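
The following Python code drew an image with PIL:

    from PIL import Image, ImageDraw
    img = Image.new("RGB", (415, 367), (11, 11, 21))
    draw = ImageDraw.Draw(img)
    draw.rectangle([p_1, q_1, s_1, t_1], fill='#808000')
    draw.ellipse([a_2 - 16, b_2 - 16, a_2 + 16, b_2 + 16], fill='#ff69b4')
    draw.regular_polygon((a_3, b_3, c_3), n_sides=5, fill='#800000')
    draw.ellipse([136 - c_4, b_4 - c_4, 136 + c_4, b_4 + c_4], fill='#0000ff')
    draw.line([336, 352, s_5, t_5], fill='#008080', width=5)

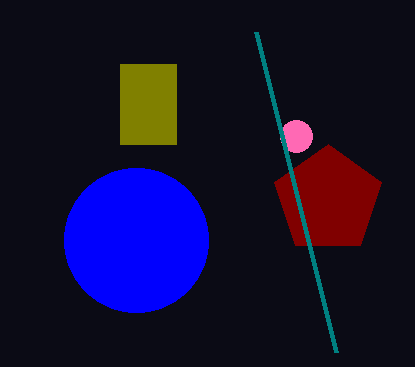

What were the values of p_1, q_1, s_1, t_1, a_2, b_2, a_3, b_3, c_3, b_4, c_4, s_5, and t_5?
p_1 = 120
q_1 = 64
s_1 = 176
t_1 = 144
a_2 = 296
b_2 = 136
a_3 = 328
b_3 = 200
c_3 = 56
b_4 = 240
c_4 = 72
s_5 = 256
t_5 = 32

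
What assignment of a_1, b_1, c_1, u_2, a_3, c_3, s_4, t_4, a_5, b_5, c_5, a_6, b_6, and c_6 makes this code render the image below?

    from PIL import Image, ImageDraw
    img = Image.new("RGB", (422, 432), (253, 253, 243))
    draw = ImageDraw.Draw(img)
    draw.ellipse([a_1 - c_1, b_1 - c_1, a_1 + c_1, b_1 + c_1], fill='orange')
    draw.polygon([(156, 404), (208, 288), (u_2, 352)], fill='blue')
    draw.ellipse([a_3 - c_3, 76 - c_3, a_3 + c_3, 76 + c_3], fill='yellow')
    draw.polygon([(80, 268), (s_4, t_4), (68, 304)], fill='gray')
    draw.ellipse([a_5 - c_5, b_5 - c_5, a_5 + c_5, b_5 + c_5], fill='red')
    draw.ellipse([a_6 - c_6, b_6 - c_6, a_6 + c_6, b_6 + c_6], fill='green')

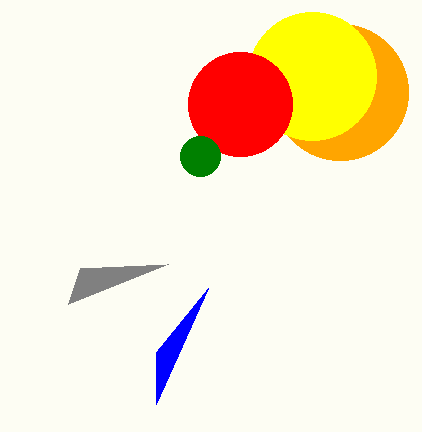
a_1 = 340; b_1 = 92; c_1 = 68; u_2 = 156; a_3 = 312; c_3 = 64; s_4 = 168; t_4 = 264; a_5 = 240; b_5 = 104; c_5 = 52; a_6 = 200; b_6 = 156; c_6 = 20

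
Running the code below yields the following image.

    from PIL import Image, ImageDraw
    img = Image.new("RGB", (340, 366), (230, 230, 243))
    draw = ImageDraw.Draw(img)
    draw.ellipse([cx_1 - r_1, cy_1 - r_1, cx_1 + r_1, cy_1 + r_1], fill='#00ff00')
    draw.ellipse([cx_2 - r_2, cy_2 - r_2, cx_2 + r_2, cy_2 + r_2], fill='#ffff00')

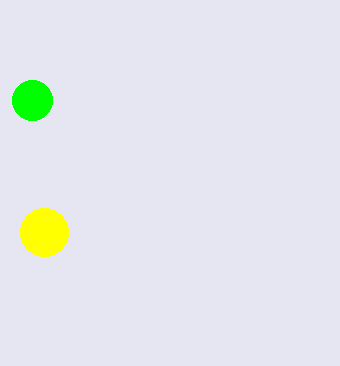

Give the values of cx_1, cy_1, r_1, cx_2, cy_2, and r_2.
cx_1 = 32; cy_1 = 100; r_1 = 20; cx_2 = 44; cy_2 = 232; r_2 = 24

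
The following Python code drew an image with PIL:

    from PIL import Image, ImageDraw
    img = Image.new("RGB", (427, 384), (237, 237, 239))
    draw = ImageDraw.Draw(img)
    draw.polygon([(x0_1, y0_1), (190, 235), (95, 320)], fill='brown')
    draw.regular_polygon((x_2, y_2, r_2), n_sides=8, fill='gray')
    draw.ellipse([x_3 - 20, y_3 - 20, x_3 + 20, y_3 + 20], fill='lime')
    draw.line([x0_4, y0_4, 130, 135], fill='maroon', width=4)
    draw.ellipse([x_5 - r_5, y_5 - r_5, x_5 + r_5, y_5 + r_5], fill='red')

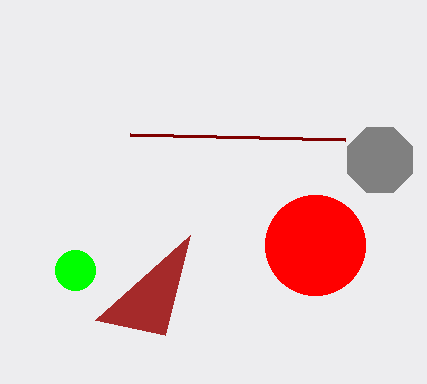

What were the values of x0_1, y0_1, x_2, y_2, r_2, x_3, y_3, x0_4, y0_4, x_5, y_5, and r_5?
x0_1 = 165; y0_1 = 335; x_2 = 380; y_2 = 160; r_2 = 35; x_3 = 75; y_3 = 270; x0_4 = 345; y0_4 = 140; x_5 = 315; y_5 = 245; r_5 = 50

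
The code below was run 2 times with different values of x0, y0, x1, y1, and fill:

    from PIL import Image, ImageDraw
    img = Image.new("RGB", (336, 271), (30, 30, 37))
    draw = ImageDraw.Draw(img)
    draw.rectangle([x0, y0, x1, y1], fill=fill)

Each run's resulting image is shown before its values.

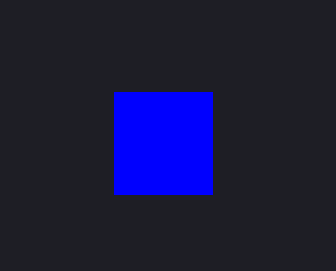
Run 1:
x0 = 114, y0 = 92, x1 = 212, y1 = 194, fill = 'blue'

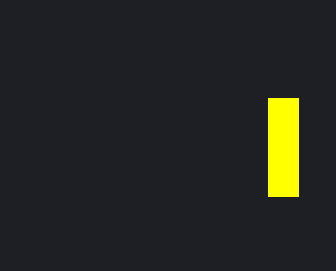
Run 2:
x0 = 268, y0 = 98, x1 = 298, y1 = 196, fill = 'yellow'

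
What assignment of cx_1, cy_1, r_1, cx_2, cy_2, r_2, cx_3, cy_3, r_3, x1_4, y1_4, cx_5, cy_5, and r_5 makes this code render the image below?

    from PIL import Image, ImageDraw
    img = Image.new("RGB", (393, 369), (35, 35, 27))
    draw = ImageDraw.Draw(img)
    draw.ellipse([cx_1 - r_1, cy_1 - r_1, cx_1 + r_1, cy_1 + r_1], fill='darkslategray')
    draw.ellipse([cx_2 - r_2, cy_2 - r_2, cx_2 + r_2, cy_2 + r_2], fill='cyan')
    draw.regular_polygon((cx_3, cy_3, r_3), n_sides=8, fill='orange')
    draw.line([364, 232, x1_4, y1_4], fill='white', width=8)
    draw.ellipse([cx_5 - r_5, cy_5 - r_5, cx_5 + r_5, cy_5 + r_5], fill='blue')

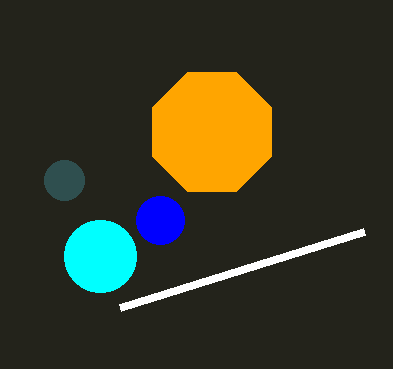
cx_1 = 64; cy_1 = 180; r_1 = 20; cx_2 = 100; cy_2 = 256; r_2 = 36; cx_3 = 212; cy_3 = 132; r_3 = 64; x1_4 = 120; y1_4 = 308; cx_5 = 160; cy_5 = 220; r_5 = 24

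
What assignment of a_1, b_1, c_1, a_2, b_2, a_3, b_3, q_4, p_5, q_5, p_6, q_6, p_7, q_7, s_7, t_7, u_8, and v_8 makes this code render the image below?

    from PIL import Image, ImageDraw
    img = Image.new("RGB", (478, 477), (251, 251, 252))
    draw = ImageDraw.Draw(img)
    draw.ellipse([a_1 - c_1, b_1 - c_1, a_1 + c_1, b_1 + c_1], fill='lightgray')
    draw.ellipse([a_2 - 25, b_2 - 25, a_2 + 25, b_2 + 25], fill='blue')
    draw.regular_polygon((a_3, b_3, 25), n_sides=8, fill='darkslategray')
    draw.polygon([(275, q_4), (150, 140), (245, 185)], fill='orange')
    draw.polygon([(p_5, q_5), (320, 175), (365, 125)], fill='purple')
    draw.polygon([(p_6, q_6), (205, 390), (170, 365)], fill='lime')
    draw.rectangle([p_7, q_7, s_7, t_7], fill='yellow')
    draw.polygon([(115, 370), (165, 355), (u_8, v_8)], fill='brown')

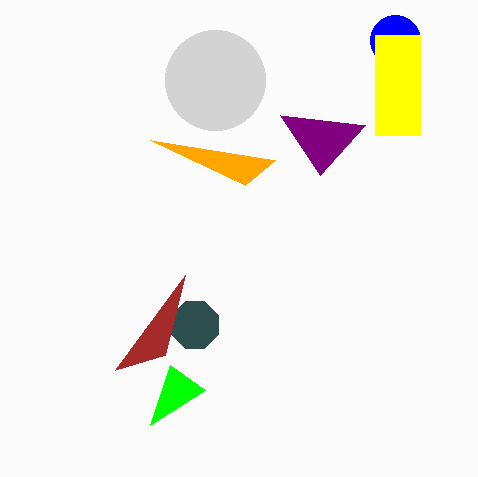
a_1 = 215, b_1 = 80, c_1 = 50, a_2 = 395, b_2 = 40, a_3 = 195, b_3 = 325, q_4 = 160, p_5 = 280, q_5 = 115, p_6 = 150, q_6 = 425, p_7 = 375, q_7 = 35, s_7 = 420, t_7 = 135, u_8 = 185, v_8 = 275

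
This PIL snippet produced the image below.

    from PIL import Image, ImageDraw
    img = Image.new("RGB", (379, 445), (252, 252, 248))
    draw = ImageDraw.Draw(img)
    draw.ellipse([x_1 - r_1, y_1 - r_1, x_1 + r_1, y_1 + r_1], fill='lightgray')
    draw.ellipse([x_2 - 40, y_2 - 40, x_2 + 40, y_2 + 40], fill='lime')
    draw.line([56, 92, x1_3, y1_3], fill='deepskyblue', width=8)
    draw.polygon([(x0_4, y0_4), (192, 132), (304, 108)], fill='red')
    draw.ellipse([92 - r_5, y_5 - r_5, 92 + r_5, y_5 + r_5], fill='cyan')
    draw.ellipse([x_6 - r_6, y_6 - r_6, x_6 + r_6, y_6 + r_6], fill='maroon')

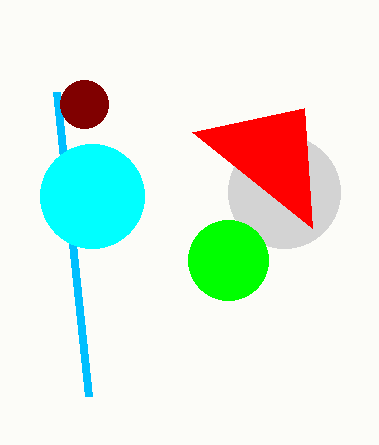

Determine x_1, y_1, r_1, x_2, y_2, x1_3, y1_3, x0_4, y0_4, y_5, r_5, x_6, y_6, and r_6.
x_1 = 284
y_1 = 192
r_1 = 56
x_2 = 228
y_2 = 260
x1_3 = 88
y1_3 = 396
x0_4 = 312
y0_4 = 228
y_5 = 196
r_5 = 52
x_6 = 84
y_6 = 104
r_6 = 24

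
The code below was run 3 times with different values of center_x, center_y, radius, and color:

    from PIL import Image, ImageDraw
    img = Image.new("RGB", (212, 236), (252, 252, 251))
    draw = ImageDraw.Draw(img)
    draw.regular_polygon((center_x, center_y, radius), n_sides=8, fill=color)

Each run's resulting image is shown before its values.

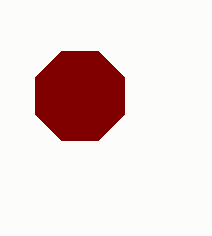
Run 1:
center_x = 80; center_y = 96; radius = 48; color = 'maroon'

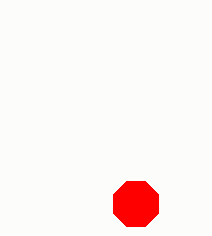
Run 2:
center_x = 136; center_y = 204; radius = 24; color = 'red'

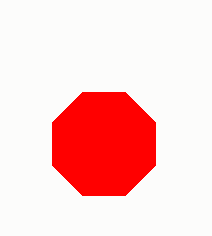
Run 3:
center_x = 104; center_y = 144; radius = 56; color = 'red'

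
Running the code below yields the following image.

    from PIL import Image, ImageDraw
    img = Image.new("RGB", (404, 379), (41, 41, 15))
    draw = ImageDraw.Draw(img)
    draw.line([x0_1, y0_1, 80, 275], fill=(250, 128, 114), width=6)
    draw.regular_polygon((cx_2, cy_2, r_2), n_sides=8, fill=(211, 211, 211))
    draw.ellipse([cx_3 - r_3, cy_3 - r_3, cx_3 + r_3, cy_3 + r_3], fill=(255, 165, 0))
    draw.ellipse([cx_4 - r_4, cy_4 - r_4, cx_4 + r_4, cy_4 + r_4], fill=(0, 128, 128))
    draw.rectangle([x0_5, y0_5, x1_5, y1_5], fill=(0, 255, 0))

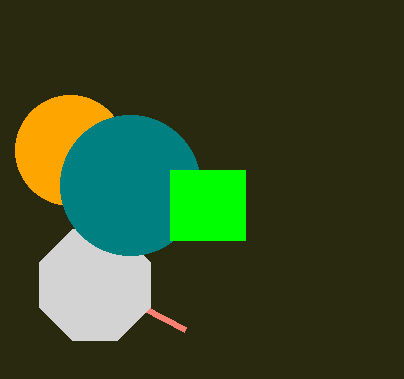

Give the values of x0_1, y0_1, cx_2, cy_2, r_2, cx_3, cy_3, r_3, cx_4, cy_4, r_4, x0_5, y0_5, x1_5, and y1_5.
x0_1 = 185
y0_1 = 330
cx_2 = 95
cy_2 = 285
r_2 = 60
cx_3 = 70
cy_3 = 150
r_3 = 55
cx_4 = 130
cy_4 = 185
r_4 = 70
x0_5 = 170
y0_5 = 170
x1_5 = 245
y1_5 = 240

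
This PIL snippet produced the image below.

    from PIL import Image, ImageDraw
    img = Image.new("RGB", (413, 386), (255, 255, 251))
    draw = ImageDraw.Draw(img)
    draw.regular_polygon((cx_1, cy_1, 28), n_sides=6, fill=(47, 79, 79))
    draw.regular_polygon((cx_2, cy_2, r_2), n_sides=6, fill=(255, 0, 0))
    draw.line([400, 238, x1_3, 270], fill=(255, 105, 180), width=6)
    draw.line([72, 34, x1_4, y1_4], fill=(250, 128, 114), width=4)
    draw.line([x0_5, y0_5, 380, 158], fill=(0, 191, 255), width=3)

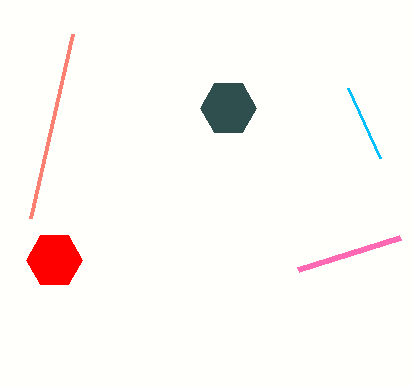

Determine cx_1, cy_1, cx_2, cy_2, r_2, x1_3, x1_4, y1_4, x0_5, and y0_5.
cx_1 = 228; cy_1 = 108; cx_2 = 54; cy_2 = 260; r_2 = 28; x1_3 = 298; x1_4 = 30; y1_4 = 218; x0_5 = 348; y0_5 = 88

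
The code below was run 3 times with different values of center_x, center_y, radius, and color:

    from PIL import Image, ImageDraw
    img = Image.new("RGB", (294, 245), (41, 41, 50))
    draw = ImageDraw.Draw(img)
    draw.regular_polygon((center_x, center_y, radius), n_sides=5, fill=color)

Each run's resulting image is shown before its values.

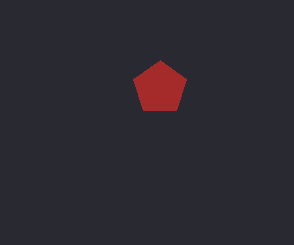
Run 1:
center_x = 160
center_y = 88
radius = 28
color = 'brown'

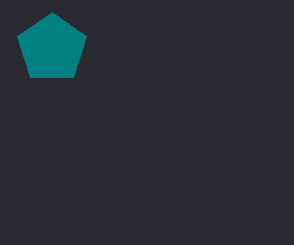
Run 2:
center_x = 52
center_y = 48
radius = 36
color = 'teal'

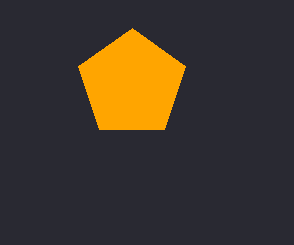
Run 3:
center_x = 132; center_y = 84; radius = 56; color = 'orange'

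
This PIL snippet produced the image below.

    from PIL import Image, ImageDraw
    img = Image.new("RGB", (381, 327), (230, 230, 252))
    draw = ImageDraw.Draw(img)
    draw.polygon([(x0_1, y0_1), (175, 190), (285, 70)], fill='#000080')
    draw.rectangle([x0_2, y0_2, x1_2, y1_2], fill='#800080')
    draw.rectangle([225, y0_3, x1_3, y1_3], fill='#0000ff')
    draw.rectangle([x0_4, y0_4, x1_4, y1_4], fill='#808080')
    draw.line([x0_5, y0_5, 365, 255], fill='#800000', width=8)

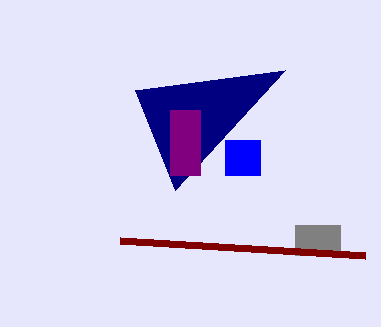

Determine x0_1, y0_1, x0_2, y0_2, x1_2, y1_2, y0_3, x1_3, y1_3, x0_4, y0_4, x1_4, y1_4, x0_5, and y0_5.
x0_1 = 135; y0_1 = 90; x0_2 = 170; y0_2 = 110; x1_2 = 200; y1_2 = 175; y0_3 = 140; x1_3 = 260; y1_3 = 175; x0_4 = 295; y0_4 = 225; x1_4 = 340; y1_4 = 255; x0_5 = 120; y0_5 = 240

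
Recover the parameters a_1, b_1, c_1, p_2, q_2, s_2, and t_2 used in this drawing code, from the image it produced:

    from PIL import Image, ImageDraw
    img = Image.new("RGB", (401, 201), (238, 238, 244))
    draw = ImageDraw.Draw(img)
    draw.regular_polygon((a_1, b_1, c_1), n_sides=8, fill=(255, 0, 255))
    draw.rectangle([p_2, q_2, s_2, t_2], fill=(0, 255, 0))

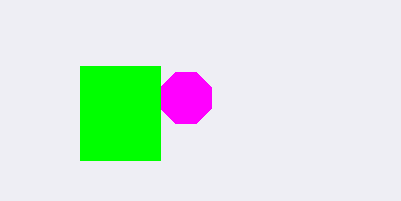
a_1 = 186, b_1 = 98, c_1 = 28, p_2 = 80, q_2 = 66, s_2 = 160, t_2 = 160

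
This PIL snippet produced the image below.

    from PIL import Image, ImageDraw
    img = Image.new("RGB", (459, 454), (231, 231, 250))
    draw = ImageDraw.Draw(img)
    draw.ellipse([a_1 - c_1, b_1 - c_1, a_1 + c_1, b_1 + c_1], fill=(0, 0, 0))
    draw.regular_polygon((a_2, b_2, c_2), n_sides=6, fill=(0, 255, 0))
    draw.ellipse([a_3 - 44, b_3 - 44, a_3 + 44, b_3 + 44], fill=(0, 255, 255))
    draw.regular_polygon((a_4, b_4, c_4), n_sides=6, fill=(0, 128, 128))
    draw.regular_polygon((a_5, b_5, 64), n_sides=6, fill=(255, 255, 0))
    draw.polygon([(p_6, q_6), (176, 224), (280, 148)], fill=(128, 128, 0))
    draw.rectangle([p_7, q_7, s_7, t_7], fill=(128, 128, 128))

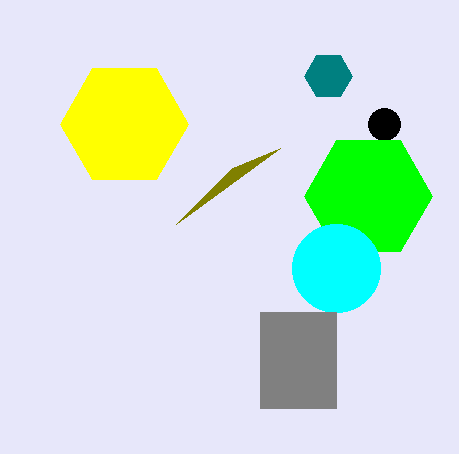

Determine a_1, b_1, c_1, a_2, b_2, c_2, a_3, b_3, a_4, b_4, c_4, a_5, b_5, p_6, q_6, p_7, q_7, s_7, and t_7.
a_1 = 384, b_1 = 124, c_1 = 16, a_2 = 368, b_2 = 196, c_2 = 64, a_3 = 336, b_3 = 268, a_4 = 328, b_4 = 76, c_4 = 24, a_5 = 124, b_5 = 124, p_6 = 232, q_6 = 168, p_7 = 260, q_7 = 312, s_7 = 336, t_7 = 408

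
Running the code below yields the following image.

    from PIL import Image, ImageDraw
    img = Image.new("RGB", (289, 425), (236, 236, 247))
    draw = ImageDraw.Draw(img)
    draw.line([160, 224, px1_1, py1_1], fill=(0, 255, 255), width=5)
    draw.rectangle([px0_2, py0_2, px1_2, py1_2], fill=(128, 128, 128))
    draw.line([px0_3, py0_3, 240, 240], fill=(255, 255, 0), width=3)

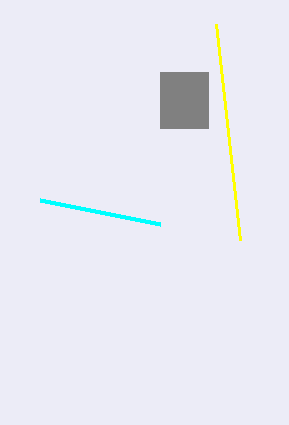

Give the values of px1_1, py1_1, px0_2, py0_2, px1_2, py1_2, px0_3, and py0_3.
px1_1 = 40; py1_1 = 200; px0_2 = 160; py0_2 = 72; px1_2 = 208; py1_2 = 128; px0_3 = 216; py0_3 = 24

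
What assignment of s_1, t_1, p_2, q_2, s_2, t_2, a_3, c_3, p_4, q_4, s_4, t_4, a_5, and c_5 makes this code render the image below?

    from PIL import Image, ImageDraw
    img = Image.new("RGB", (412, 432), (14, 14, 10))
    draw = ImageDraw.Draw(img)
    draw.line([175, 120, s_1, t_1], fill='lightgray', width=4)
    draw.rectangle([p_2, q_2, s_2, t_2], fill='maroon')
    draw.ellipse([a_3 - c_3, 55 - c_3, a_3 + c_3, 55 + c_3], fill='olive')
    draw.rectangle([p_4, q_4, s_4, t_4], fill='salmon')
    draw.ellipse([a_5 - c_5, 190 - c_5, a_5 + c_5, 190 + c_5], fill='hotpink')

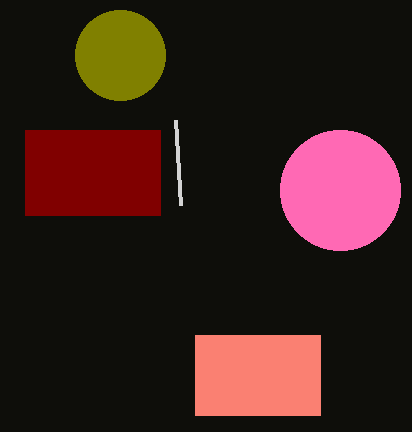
s_1 = 180, t_1 = 205, p_2 = 25, q_2 = 130, s_2 = 160, t_2 = 215, a_3 = 120, c_3 = 45, p_4 = 195, q_4 = 335, s_4 = 320, t_4 = 415, a_5 = 340, c_5 = 60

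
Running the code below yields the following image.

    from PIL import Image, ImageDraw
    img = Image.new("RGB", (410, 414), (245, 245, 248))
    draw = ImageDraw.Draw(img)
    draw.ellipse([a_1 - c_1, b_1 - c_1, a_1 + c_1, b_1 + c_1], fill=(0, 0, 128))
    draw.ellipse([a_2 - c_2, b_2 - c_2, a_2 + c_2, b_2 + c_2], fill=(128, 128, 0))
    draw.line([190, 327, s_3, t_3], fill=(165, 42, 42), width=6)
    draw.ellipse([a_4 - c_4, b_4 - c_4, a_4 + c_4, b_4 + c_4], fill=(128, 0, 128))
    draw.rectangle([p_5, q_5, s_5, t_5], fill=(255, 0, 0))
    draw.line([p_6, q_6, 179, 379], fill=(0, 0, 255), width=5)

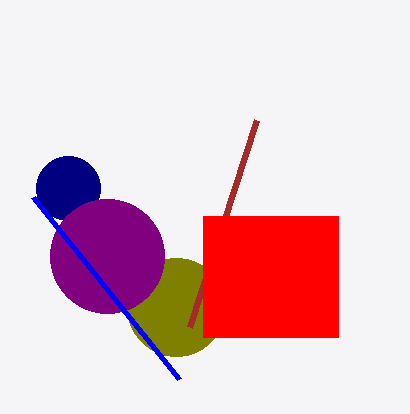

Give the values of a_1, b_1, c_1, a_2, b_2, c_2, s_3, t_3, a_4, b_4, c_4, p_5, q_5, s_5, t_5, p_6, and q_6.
a_1 = 68
b_1 = 188
c_1 = 32
a_2 = 176
b_2 = 307
c_2 = 49
s_3 = 257
t_3 = 120
a_4 = 107
b_4 = 256
c_4 = 57
p_5 = 203
q_5 = 216
s_5 = 338
t_5 = 337
p_6 = 33
q_6 = 197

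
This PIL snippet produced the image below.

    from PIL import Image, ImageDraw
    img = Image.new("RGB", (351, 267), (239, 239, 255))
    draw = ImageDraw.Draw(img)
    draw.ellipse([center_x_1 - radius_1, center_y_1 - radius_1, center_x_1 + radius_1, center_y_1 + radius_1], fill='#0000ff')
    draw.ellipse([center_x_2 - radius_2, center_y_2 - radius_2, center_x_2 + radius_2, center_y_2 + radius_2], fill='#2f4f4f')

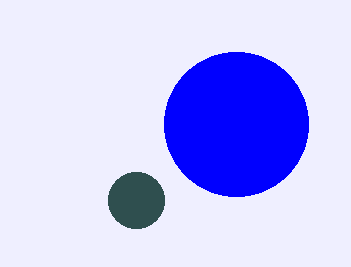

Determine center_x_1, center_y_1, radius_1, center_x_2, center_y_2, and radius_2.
center_x_1 = 236
center_y_1 = 124
radius_1 = 72
center_x_2 = 136
center_y_2 = 200
radius_2 = 28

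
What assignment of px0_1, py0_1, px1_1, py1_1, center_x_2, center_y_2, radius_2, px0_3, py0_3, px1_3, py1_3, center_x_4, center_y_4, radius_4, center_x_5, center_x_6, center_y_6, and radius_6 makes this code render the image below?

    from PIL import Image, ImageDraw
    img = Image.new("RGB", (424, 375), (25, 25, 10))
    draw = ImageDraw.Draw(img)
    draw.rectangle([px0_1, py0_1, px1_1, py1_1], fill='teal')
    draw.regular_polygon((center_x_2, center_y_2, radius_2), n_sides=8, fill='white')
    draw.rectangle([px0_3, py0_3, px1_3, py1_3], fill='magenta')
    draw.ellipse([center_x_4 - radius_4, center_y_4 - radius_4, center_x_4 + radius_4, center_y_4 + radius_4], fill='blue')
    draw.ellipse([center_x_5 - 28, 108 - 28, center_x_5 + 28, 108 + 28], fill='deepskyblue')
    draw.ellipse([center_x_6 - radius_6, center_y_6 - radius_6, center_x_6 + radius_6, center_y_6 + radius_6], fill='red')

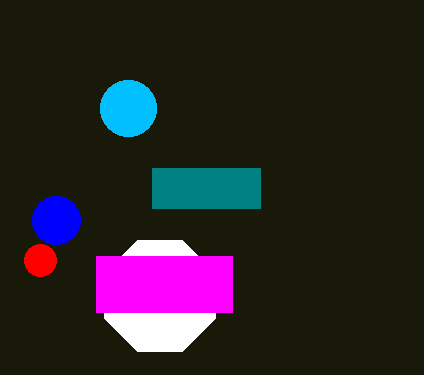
px0_1 = 152, py0_1 = 168, px1_1 = 260, py1_1 = 208, center_x_2 = 160, center_y_2 = 296, radius_2 = 60, px0_3 = 96, py0_3 = 256, px1_3 = 232, py1_3 = 312, center_x_4 = 56, center_y_4 = 220, radius_4 = 24, center_x_5 = 128, center_x_6 = 40, center_y_6 = 260, radius_6 = 16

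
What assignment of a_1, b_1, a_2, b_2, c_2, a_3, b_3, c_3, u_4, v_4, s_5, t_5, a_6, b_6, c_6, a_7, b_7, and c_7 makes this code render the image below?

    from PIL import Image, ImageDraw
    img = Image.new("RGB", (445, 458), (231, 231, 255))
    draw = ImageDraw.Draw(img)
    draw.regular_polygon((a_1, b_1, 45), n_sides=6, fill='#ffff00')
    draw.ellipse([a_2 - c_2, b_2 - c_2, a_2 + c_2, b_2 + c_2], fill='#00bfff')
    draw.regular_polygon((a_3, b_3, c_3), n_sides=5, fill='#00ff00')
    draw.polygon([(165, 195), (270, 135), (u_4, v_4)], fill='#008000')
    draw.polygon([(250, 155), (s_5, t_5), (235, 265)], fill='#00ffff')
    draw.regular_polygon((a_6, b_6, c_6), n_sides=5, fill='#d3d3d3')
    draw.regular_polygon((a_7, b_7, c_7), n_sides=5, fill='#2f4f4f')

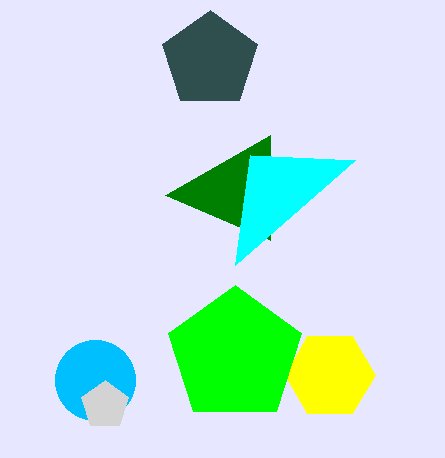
a_1 = 330
b_1 = 375
a_2 = 95
b_2 = 380
c_2 = 40
a_3 = 235
b_3 = 355
c_3 = 70
u_4 = 270
v_4 = 240
s_5 = 355
t_5 = 160
a_6 = 105
b_6 = 405
c_6 = 25
a_7 = 210
b_7 = 60
c_7 = 50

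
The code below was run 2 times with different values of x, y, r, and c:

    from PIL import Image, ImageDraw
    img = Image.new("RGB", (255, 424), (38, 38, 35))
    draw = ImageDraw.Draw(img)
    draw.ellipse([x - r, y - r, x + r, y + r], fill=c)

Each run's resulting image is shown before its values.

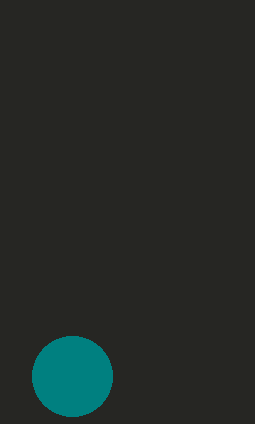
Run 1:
x = 72, y = 376, r = 40, c = 'teal'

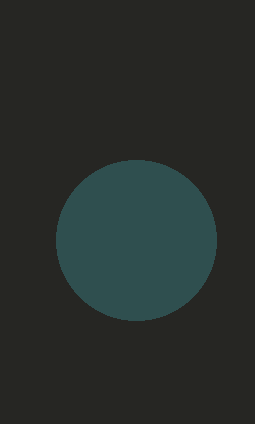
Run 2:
x = 136; y = 240; r = 80; c = 'darkslategray'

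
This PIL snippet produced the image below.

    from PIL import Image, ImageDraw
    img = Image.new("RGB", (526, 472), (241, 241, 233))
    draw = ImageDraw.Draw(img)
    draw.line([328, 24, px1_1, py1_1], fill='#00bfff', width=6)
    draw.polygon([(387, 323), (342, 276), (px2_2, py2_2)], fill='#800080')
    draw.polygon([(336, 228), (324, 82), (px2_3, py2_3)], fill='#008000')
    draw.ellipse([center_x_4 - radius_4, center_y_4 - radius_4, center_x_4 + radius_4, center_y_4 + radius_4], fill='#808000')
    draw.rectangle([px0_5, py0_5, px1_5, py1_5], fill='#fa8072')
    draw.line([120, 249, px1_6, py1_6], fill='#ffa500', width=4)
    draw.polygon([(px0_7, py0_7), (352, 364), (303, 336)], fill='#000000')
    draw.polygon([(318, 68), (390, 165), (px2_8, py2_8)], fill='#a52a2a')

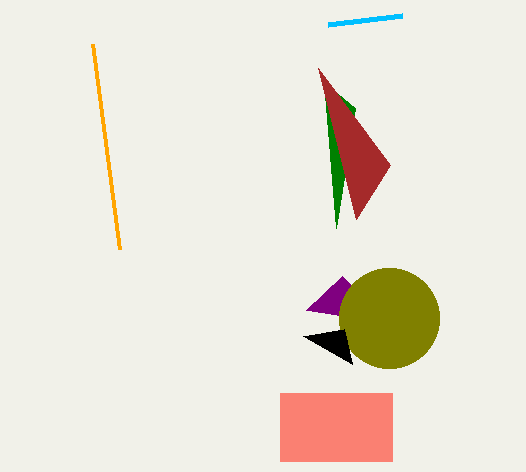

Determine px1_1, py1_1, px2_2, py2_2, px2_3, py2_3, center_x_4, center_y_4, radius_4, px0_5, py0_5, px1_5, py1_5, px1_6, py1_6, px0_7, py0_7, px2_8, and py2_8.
px1_1 = 402
py1_1 = 15
px2_2 = 306
py2_2 = 310
px2_3 = 355
py2_3 = 108
center_x_4 = 389
center_y_4 = 318
radius_4 = 50
px0_5 = 280
py0_5 = 393
px1_5 = 392
py1_5 = 461
px1_6 = 93
py1_6 = 44
px0_7 = 344
py0_7 = 329
px2_8 = 356
py2_8 = 219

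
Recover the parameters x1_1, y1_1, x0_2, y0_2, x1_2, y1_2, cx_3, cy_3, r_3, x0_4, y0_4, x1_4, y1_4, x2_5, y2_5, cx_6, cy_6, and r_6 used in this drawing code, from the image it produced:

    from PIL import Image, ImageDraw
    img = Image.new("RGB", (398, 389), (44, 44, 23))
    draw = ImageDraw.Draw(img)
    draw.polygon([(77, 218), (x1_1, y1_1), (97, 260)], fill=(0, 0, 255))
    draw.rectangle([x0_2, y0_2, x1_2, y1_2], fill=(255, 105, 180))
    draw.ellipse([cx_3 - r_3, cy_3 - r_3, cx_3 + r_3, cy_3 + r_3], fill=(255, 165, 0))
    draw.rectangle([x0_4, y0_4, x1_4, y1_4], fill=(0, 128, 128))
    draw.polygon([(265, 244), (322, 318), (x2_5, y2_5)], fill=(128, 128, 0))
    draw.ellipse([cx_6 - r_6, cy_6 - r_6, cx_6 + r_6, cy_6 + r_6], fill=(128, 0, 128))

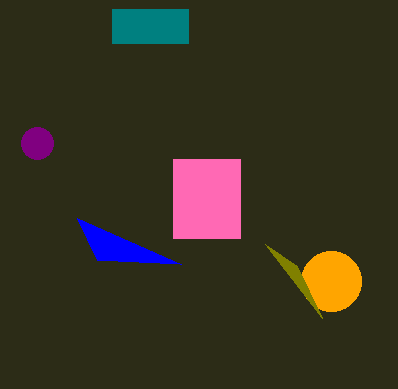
x1_1 = 181
y1_1 = 264
x0_2 = 173
y0_2 = 159
x1_2 = 240
y1_2 = 238
cx_3 = 331
cy_3 = 281
r_3 = 30
x0_4 = 112
y0_4 = 9
x1_4 = 188
y1_4 = 43
x2_5 = 297
y2_5 = 266
cx_6 = 37
cy_6 = 143
r_6 = 16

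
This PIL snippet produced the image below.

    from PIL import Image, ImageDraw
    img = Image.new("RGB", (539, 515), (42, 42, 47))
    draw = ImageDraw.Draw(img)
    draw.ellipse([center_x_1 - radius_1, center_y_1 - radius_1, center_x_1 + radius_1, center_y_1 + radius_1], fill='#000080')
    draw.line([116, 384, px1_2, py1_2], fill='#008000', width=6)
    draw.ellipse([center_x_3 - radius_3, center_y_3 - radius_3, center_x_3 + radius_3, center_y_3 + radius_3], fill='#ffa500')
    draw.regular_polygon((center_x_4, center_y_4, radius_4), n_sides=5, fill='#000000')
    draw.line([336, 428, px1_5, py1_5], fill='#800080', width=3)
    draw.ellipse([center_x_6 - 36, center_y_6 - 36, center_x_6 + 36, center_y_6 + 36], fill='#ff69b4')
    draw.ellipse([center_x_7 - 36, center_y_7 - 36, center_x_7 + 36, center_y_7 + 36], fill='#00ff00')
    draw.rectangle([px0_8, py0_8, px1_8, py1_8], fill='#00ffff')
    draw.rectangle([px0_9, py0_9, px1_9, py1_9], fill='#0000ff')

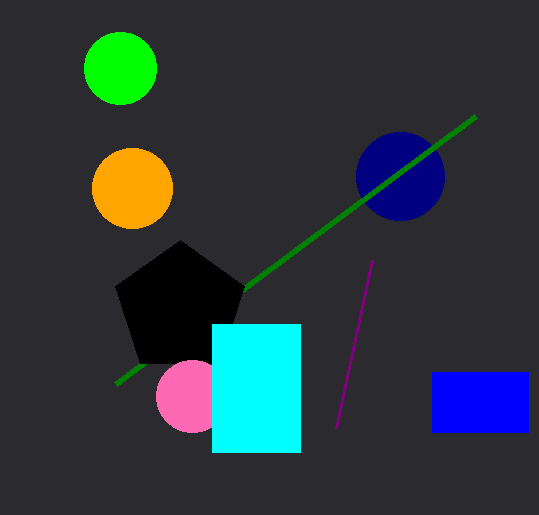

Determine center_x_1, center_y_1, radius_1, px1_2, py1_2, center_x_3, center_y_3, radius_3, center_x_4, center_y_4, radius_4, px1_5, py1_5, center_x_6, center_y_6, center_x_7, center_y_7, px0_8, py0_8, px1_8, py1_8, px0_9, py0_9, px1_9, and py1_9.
center_x_1 = 400; center_y_1 = 176; radius_1 = 44; px1_2 = 476; py1_2 = 116; center_x_3 = 132; center_y_3 = 188; radius_3 = 40; center_x_4 = 180; center_y_4 = 308; radius_4 = 68; px1_5 = 372; py1_5 = 260; center_x_6 = 192; center_y_6 = 396; center_x_7 = 120; center_y_7 = 68; px0_8 = 212; py0_8 = 324; px1_8 = 300; py1_8 = 452; px0_9 = 432; py0_9 = 372; px1_9 = 528; py1_9 = 432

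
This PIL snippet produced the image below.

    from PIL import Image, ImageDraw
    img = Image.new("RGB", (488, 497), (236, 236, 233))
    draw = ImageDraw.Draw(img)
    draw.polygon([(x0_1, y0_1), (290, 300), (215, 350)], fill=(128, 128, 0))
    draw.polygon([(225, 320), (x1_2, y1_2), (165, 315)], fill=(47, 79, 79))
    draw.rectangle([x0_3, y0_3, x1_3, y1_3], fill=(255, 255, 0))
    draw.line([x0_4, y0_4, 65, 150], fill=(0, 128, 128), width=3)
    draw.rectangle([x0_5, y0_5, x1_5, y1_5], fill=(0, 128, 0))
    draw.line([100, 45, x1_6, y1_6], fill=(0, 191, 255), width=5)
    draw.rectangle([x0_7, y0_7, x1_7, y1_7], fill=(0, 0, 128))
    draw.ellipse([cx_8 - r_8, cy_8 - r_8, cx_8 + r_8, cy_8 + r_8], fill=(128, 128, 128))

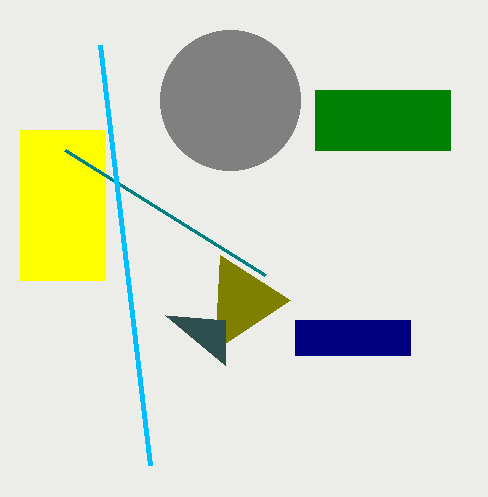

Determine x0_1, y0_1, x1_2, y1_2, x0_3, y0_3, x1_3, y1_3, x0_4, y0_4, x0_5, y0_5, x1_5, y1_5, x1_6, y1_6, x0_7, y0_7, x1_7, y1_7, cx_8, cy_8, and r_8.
x0_1 = 220; y0_1 = 255; x1_2 = 225; y1_2 = 365; x0_3 = 20; y0_3 = 130; x1_3 = 105; y1_3 = 280; x0_4 = 265; y0_4 = 275; x0_5 = 315; y0_5 = 90; x1_5 = 450; y1_5 = 150; x1_6 = 150; y1_6 = 465; x0_7 = 295; y0_7 = 320; x1_7 = 410; y1_7 = 355; cx_8 = 230; cy_8 = 100; r_8 = 70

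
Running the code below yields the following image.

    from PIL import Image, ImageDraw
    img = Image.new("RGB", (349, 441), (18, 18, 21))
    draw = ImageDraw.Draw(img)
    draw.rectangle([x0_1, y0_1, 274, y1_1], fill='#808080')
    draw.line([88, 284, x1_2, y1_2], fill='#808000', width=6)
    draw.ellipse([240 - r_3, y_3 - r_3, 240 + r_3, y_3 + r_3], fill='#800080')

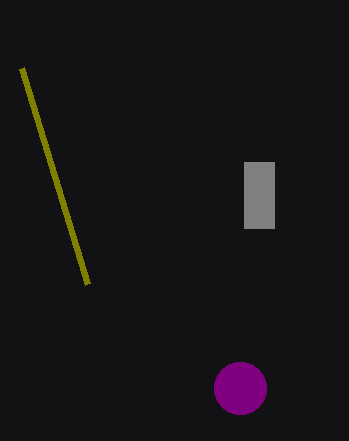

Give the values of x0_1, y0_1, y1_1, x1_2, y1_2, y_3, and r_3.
x0_1 = 244
y0_1 = 162
y1_1 = 228
x1_2 = 22
y1_2 = 68
y_3 = 388
r_3 = 26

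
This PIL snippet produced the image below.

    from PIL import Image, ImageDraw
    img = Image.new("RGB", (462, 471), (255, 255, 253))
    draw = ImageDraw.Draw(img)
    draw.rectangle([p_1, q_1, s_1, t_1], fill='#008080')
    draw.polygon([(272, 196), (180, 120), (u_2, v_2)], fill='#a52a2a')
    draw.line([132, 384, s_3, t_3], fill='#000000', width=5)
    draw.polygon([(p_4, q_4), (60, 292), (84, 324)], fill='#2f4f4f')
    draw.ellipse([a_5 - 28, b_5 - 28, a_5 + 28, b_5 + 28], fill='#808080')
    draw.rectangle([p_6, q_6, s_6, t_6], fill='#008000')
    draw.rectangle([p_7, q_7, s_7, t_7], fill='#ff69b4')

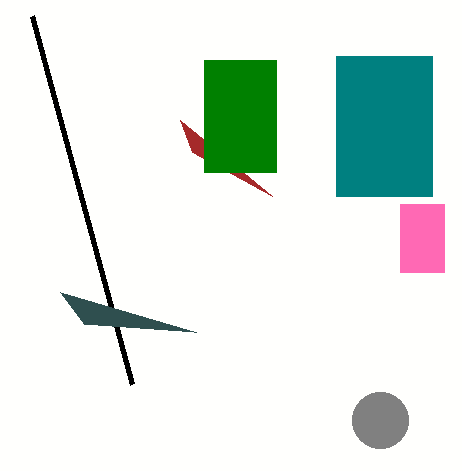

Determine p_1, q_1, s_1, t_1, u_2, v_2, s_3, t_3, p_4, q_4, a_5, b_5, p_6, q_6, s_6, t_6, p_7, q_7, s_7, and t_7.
p_1 = 336
q_1 = 56
s_1 = 432
t_1 = 196
u_2 = 192
v_2 = 152
s_3 = 32
t_3 = 16
p_4 = 196
q_4 = 332
a_5 = 380
b_5 = 420
p_6 = 204
q_6 = 60
s_6 = 276
t_6 = 172
p_7 = 400
q_7 = 204
s_7 = 444
t_7 = 272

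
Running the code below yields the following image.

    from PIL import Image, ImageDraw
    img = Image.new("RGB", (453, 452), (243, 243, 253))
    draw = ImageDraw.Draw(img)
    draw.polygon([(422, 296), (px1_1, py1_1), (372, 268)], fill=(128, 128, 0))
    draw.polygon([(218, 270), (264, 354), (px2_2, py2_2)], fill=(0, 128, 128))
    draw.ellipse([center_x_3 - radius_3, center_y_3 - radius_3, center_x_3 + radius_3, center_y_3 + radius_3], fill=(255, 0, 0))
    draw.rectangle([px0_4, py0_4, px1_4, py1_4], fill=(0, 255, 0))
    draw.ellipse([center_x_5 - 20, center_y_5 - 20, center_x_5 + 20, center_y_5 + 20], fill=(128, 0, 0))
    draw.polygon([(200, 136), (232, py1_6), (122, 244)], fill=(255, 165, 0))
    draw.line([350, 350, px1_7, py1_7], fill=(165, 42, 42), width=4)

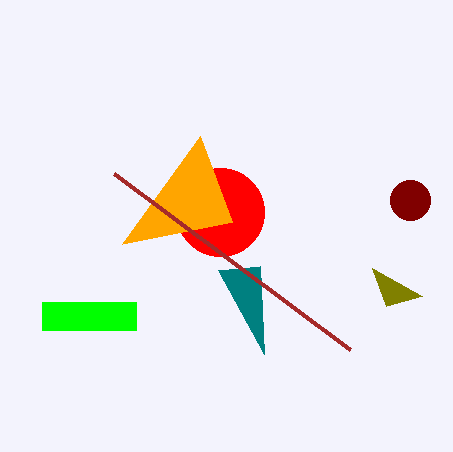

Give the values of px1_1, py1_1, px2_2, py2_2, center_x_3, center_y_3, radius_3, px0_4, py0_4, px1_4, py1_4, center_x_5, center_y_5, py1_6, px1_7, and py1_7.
px1_1 = 386, py1_1 = 306, px2_2 = 260, py2_2 = 266, center_x_3 = 220, center_y_3 = 212, radius_3 = 44, px0_4 = 42, py0_4 = 302, px1_4 = 136, py1_4 = 330, center_x_5 = 410, center_y_5 = 200, py1_6 = 222, px1_7 = 114, py1_7 = 174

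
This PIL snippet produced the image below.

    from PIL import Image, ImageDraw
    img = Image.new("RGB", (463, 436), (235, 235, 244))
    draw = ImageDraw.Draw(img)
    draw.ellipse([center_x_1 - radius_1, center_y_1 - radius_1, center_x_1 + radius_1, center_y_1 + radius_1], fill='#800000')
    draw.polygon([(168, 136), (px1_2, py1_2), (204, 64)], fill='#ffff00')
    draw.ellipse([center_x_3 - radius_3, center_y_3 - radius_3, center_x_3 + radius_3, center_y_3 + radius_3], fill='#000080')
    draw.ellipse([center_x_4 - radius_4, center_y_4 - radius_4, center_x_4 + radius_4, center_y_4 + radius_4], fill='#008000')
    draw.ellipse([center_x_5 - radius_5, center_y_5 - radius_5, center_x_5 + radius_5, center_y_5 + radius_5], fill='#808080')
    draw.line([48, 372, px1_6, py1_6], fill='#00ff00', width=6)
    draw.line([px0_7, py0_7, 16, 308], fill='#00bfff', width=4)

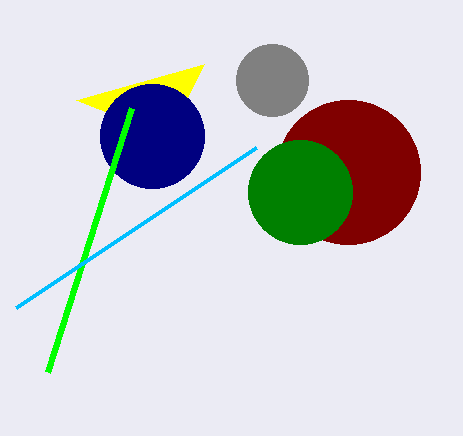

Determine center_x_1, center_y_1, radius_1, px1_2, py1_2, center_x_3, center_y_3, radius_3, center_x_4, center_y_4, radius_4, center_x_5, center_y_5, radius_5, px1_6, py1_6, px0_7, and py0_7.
center_x_1 = 348; center_y_1 = 172; radius_1 = 72; px1_2 = 76; py1_2 = 100; center_x_3 = 152; center_y_3 = 136; radius_3 = 52; center_x_4 = 300; center_y_4 = 192; radius_4 = 52; center_x_5 = 272; center_y_5 = 80; radius_5 = 36; px1_6 = 132; py1_6 = 108; px0_7 = 256; py0_7 = 148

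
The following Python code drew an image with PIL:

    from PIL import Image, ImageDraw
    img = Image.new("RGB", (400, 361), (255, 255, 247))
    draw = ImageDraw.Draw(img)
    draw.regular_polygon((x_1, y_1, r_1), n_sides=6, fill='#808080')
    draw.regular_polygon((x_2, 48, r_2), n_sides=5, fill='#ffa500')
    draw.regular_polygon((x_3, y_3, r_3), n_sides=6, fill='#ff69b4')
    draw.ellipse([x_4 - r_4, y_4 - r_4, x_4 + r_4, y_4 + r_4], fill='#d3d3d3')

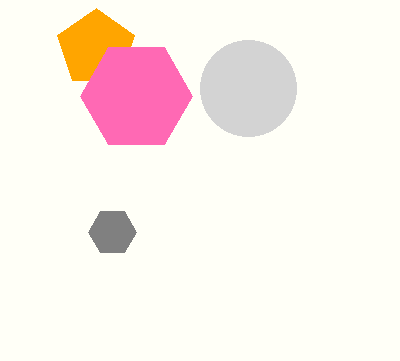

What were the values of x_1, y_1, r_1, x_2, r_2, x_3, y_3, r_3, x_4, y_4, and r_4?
x_1 = 112; y_1 = 232; r_1 = 24; x_2 = 96; r_2 = 40; x_3 = 136; y_3 = 96; r_3 = 56; x_4 = 248; y_4 = 88; r_4 = 48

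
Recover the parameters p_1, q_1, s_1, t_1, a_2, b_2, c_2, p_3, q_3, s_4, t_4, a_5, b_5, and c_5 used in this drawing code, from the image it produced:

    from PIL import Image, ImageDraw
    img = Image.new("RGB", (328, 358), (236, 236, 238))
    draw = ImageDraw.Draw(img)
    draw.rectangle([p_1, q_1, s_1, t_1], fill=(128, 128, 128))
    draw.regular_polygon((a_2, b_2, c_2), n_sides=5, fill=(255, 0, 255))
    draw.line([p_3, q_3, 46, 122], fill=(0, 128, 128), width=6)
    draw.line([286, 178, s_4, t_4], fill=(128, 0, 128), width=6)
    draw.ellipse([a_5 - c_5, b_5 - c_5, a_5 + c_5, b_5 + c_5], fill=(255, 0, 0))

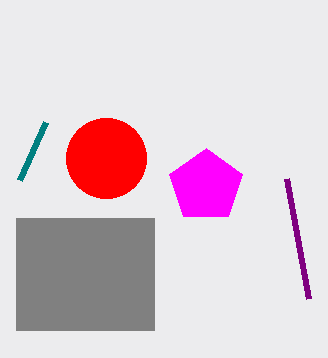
p_1 = 16, q_1 = 218, s_1 = 154, t_1 = 330, a_2 = 206, b_2 = 186, c_2 = 38, p_3 = 20, q_3 = 180, s_4 = 308, t_4 = 298, a_5 = 106, b_5 = 158, c_5 = 40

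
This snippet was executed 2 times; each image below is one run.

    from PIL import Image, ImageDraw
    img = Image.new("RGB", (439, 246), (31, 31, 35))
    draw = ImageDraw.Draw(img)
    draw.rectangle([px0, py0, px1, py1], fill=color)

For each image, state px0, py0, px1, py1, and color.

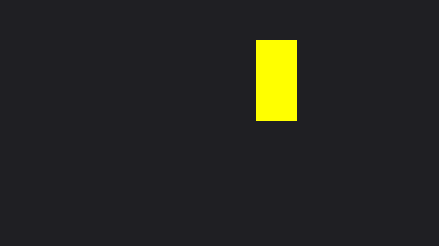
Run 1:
px0 = 256, py0 = 40, px1 = 296, py1 = 120, color = 'yellow'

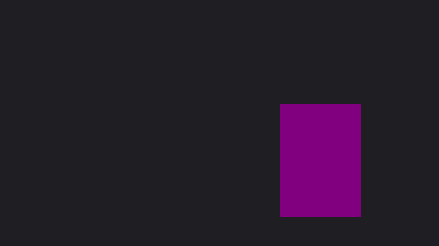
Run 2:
px0 = 280, py0 = 104, px1 = 360, py1 = 216, color = 'purple'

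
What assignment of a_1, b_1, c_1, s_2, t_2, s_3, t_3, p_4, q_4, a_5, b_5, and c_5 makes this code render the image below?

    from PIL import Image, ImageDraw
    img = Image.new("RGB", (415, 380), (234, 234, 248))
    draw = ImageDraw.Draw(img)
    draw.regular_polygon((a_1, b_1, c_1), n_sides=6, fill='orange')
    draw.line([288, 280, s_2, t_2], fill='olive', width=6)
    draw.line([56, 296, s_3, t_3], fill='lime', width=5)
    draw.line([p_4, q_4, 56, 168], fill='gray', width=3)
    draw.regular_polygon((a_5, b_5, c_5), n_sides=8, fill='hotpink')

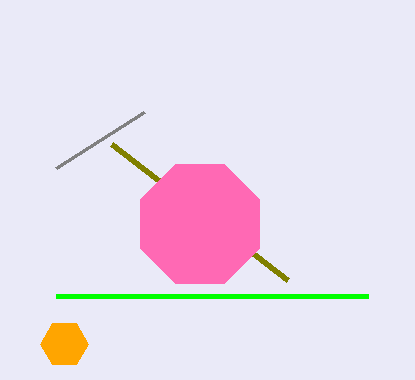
a_1 = 64, b_1 = 344, c_1 = 24, s_2 = 112, t_2 = 144, s_3 = 368, t_3 = 296, p_4 = 144, q_4 = 112, a_5 = 200, b_5 = 224, c_5 = 64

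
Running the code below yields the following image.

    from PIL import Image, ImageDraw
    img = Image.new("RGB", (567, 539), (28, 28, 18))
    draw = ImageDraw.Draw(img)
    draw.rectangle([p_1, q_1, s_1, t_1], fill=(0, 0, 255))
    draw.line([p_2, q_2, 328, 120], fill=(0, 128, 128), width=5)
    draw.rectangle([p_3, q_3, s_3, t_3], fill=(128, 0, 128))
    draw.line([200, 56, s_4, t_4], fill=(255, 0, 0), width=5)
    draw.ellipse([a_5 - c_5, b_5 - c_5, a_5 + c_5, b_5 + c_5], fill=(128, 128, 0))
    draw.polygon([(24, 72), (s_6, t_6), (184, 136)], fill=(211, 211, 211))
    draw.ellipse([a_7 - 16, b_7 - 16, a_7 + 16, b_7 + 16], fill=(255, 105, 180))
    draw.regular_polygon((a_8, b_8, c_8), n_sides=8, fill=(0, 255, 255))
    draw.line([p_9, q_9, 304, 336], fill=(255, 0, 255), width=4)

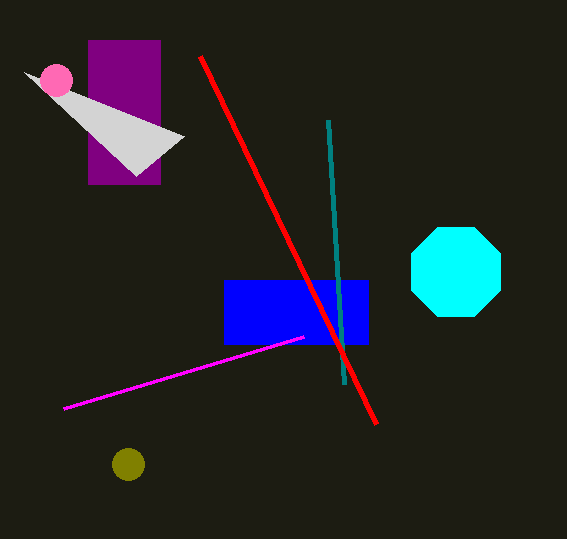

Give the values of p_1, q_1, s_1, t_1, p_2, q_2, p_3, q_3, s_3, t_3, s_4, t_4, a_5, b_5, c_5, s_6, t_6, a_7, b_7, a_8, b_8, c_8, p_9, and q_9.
p_1 = 224, q_1 = 280, s_1 = 368, t_1 = 344, p_2 = 344, q_2 = 384, p_3 = 88, q_3 = 40, s_3 = 160, t_3 = 184, s_4 = 376, t_4 = 424, a_5 = 128, b_5 = 464, c_5 = 16, s_6 = 136, t_6 = 176, a_7 = 56, b_7 = 80, a_8 = 456, b_8 = 272, c_8 = 48, p_9 = 64, q_9 = 408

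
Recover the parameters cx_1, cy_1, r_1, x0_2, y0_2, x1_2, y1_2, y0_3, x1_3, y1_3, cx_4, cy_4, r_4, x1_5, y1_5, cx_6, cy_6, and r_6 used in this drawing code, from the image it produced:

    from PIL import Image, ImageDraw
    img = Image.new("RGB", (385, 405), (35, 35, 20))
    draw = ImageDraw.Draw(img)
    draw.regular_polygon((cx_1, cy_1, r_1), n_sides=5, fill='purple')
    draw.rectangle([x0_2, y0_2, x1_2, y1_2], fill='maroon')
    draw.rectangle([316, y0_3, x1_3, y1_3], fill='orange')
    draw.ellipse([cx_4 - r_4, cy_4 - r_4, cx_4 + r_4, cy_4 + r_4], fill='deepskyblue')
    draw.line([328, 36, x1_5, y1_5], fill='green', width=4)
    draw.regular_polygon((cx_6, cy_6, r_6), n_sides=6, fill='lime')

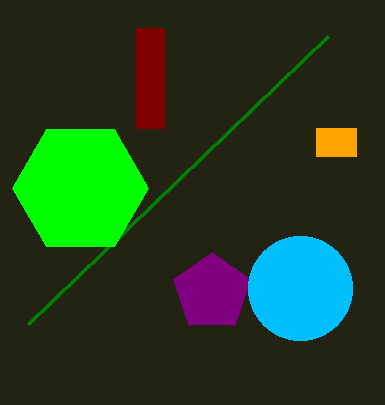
cx_1 = 212
cy_1 = 292
r_1 = 40
x0_2 = 136
y0_2 = 28
x1_2 = 164
y1_2 = 128
y0_3 = 128
x1_3 = 356
y1_3 = 156
cx_4 = 300
cy_4 = 288
r_4 = 52
x1_5 = 28
y1_5 = 324
cx_6 = 80
cy_6 = 188
r_6 = 68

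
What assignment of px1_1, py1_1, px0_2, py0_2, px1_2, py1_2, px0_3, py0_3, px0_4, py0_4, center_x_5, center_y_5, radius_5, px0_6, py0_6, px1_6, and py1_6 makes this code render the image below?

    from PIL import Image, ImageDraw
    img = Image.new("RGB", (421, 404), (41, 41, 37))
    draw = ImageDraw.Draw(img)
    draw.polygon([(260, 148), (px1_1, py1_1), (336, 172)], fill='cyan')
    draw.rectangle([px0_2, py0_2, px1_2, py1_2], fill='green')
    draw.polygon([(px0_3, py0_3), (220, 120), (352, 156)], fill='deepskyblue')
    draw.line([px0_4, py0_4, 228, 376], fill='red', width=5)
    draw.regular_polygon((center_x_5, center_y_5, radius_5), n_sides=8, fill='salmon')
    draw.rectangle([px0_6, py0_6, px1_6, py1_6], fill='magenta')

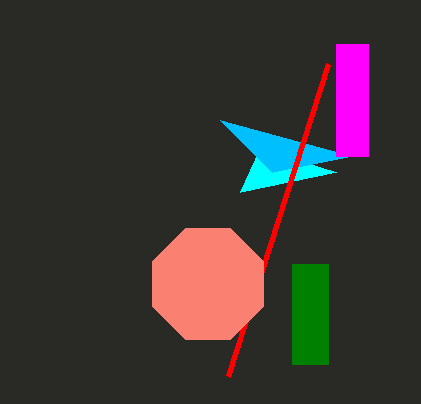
px1_1 = 240
py1_1 = 192
px0_2 = 292
py0_2 = 264
px1_2 = 328
py1_2 = 364
px0_3 = 272
py0_3 = 172
px0_4 = 328
py0_4 = 64
center_x_5 = 208
center_y_5 = 284
radius_5 = 60
px0_6 = 336
py0_6 = 44
px1_6 = 368
py1_6 = 156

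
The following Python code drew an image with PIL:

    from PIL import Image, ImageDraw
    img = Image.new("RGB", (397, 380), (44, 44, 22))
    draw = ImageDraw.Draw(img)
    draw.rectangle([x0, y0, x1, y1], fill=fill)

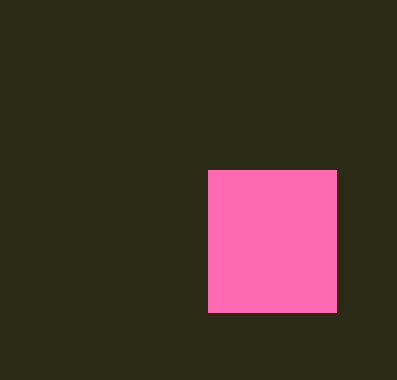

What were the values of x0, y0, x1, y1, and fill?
x0 = 208, y0 = 170, x1 = 336, y1 = 312, fill = 'hotpink'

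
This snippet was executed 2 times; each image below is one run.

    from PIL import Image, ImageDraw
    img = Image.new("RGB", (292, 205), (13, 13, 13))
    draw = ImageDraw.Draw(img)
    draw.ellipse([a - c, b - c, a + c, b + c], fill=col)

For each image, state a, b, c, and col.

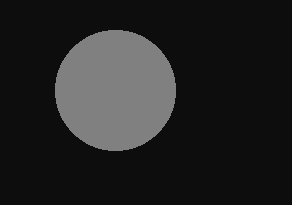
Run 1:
a = 115; b = 90; c = 60; col = 'gray'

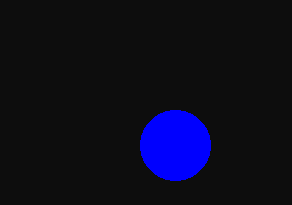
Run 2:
a = 175, b = 145, c = 35, col = 'blue'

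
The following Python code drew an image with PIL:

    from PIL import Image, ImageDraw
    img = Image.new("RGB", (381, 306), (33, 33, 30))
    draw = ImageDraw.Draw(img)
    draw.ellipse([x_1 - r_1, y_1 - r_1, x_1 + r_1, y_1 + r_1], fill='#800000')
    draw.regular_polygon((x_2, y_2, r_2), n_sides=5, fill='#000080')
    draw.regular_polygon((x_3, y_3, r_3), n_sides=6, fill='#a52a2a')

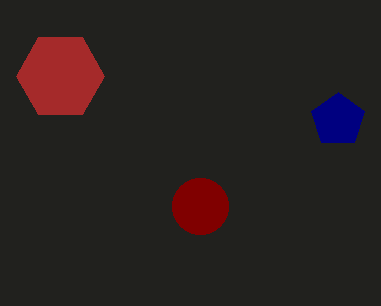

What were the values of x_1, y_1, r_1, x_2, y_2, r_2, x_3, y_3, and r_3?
x_1 = 200, y_1 = 206, r_1 = 28, x_2 = 338, y_2 = 120, r_2 = 28, x_3 = 60, y_3 = 76, r_3 = 44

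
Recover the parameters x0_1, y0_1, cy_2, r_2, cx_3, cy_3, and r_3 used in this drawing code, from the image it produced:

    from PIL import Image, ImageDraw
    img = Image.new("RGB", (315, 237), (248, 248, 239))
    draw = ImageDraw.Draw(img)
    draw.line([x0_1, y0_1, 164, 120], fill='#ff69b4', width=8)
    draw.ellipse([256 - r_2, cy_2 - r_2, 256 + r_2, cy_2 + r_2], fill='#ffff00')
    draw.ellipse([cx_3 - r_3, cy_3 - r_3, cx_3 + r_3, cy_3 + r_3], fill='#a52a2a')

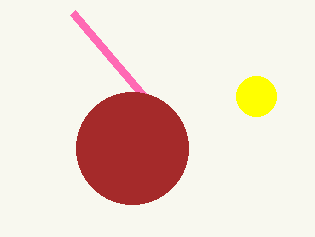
x0_1 = 72
y0_1 = 12
cy_2 = 96
r_2 = 20
cx_3 = 132
cy_3 = 148
r_3 = 56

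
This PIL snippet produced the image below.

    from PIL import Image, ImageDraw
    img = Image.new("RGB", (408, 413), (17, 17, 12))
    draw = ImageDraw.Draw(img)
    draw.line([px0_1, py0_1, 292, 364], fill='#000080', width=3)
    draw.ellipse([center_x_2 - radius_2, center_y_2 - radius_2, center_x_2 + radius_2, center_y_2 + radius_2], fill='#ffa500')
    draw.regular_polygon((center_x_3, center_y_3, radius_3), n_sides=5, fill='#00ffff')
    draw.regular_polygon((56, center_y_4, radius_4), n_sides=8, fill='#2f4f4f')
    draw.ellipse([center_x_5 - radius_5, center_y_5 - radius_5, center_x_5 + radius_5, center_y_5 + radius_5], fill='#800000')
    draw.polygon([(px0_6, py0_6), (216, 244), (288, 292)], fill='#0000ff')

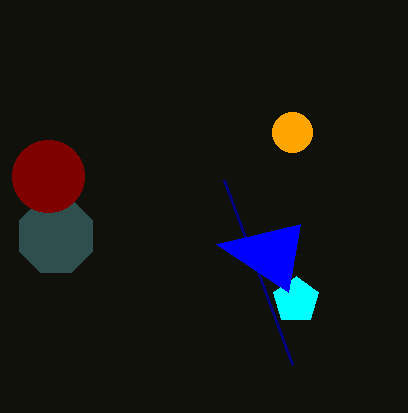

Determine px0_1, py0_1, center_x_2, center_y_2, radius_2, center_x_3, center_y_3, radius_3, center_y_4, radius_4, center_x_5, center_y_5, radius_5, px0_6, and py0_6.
px0_1 = 224; py0_1 = 180; center_x_2 = 292; center_y_2 = 132; radius_2 = 20; center_x_3 = 296; center_y_3 = 300; radius_3 = 24; center_y_4 = 236; radius_4 = 40; center_x_5 = 48; center_y_5 = 176; radius_5 = 36; px0_6 = 300; py0_6 = 224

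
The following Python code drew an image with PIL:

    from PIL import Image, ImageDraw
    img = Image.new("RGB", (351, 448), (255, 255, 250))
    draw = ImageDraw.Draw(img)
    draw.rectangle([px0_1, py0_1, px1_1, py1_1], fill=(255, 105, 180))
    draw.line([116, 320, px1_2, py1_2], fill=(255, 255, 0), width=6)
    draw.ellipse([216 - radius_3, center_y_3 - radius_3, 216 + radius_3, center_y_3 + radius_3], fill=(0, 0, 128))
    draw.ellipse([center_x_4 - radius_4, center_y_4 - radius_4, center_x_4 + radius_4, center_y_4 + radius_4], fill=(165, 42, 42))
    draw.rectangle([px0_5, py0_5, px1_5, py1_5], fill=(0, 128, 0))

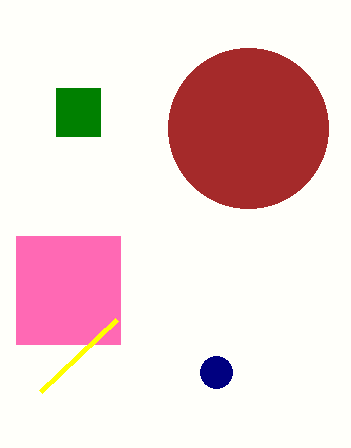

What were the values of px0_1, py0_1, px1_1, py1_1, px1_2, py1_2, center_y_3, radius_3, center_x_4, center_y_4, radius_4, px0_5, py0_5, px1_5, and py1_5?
px0_1 = 16; py0_1 = 236; px1_1 = 120; py1_1 = 344; px1_2 = 40; py1_2 = 392; center_y_3 = 372; radius_3 = 16; center_x_4 = 248; center_y_4 = 128; radius_4 = 80; px0_5 = 56; py0_5 = 88; px1_5 = 100; py1_5 = 136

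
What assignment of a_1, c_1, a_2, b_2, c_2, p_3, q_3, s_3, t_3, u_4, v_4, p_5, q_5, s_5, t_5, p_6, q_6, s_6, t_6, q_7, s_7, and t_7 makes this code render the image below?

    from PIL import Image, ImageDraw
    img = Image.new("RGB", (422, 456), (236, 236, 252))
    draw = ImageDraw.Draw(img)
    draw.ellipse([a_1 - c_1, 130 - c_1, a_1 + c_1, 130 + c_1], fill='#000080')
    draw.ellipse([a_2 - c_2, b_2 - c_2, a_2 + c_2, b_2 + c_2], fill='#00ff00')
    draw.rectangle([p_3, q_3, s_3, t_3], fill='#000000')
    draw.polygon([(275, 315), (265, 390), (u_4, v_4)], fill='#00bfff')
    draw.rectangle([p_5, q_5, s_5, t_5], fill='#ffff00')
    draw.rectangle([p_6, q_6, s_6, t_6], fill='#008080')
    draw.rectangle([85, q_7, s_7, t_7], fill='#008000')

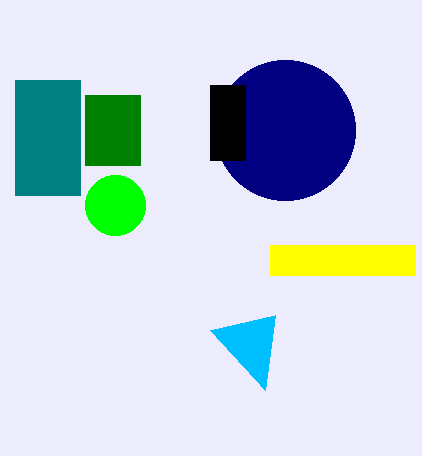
a_1 = 285
c_1 = 70
a_2 = 115
b_2 = 205
c_2 = 30
p_3 = 210
q_3 = 85
s_3 = 245
t_3 = 160
u_4 = 210
v_4 = 330
p_5 = 270
q_5 = 245
s_5 = 415
t_5 = 275
p_6 = 15
q_6 = 80
s_6 = 80
t_6 = 195
q_7 = 95
s_7 = 140
t_7 = 165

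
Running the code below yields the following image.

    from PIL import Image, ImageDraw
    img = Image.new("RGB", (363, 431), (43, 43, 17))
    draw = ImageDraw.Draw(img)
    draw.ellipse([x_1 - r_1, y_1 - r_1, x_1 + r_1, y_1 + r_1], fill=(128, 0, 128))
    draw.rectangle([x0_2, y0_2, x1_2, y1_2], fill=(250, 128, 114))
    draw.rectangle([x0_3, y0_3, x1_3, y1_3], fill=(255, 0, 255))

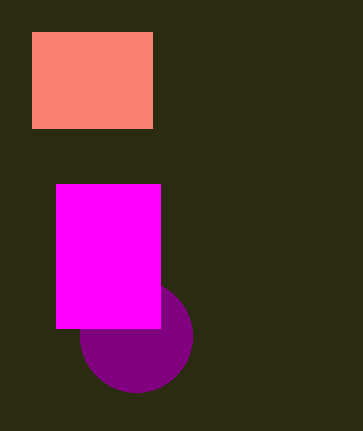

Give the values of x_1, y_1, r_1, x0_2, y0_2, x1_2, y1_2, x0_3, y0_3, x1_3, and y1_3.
x_1 = 136; y_1 = 336; r_1 = 56; x0_2 = 32; y0_2 = 32; x1_2 = 152; y1_2 = 128; x0_3 = 56; y0_3 = 184; x1_3 = 160; y1_3 = 328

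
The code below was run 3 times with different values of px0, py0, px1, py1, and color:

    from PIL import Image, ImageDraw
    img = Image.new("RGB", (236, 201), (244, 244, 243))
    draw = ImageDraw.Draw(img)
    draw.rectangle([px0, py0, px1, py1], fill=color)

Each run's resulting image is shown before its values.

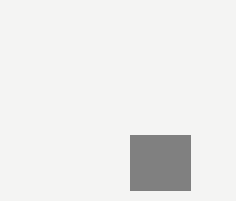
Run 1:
px0 = 130, py0 = 135, px1 = 190, py1 = 190, color = 'gray'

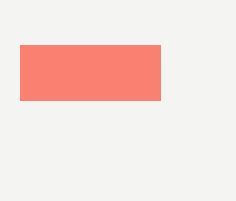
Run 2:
px0 = 20
py0 = 45
px1 = 160
py1 = 100
color = 'salmon'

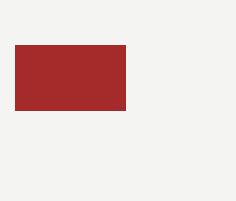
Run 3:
px0 = 15; py0 = 45; px1 = 125; py1 = 110; color = 'brown'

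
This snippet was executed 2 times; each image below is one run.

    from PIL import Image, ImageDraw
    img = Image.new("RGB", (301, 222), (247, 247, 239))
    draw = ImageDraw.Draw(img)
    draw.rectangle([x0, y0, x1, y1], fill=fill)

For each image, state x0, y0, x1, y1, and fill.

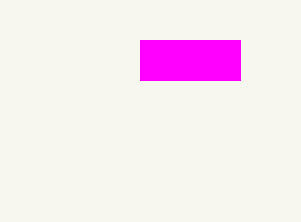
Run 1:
x0 = 140, y0 = 40, x1 = 240, y1 = 80, fill = 'magenta'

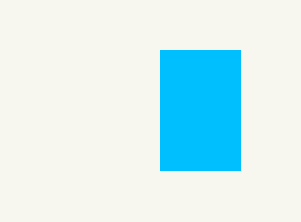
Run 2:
x0 = 160; y0 = 50; x1 = 240; y1 = 170; fill = 'deepskyblue'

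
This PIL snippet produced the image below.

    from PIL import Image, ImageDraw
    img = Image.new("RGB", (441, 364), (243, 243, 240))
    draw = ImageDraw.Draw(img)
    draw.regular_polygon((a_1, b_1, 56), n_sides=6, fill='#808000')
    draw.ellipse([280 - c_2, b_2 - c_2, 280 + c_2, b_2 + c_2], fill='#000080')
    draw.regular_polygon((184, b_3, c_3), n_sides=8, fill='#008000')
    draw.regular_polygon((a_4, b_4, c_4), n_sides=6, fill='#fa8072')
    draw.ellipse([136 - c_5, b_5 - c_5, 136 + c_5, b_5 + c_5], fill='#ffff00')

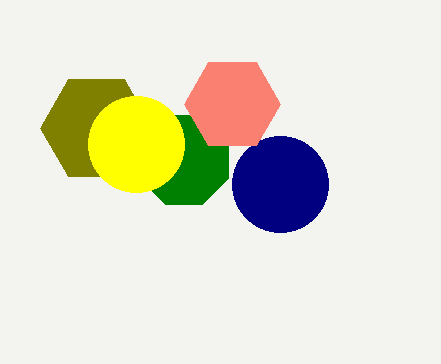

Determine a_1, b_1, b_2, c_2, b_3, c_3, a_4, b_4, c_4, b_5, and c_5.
a_1 = 96
b_1 = 128
b_2 = 184
c_2 = 48
b_3 = 160
c_3 = 48
a_4 = 232
b_4 = 104
c_4 = 48
b_5 = 144
c_5 = 48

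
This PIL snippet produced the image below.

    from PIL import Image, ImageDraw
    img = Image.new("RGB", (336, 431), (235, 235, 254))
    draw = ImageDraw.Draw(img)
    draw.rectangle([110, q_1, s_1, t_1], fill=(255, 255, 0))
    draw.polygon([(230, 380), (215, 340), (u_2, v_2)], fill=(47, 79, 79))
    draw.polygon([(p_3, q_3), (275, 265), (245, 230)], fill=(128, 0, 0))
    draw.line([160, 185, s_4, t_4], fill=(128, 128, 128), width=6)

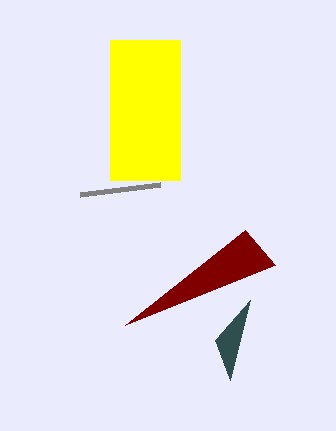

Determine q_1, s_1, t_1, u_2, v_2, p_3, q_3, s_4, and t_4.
q_1 = 40; s_1 = 180; t_1 = 180; u_2 = 250; v_2 = 300; p_3 = 125; q_3 = 325; s_4 = 80; t_4 = 195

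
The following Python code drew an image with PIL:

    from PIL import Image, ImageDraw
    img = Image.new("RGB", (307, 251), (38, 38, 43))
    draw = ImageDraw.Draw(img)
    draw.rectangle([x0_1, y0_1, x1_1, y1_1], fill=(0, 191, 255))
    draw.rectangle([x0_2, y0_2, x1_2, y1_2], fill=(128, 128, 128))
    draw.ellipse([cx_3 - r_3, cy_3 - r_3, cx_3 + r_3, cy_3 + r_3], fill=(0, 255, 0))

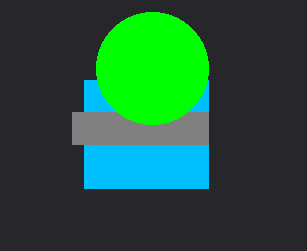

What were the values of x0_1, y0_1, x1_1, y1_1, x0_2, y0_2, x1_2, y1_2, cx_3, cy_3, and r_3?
x0_1 = 84, y0_1 = 80, x1_1 = 208, y1_1 = 188, x0_2 = 72, y0_2 = 112, x1_2 = 208, y1_2 = 144, cx_3 = 152, cy_3 = 68, r_3 = 56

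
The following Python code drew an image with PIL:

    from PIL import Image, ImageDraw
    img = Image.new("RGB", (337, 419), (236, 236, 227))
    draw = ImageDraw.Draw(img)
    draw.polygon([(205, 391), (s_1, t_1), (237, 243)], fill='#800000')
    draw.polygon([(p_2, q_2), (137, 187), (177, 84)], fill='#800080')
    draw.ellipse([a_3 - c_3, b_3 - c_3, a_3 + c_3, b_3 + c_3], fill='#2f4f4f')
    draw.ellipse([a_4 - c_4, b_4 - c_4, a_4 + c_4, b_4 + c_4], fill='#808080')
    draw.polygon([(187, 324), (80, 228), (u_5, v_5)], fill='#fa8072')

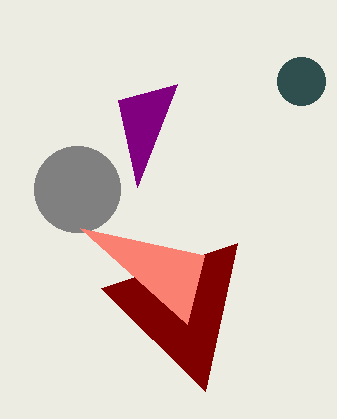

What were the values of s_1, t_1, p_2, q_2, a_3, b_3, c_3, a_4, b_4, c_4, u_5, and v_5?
s_1 = 101
t_1 = 288
p_2 = 118
q_2 = 100
a_3 = 301
b_3 = 81
c_3 = 24
a_4 = 77
b_4 = 189
c_4 = 43
u_5 = 204
v_5 = 255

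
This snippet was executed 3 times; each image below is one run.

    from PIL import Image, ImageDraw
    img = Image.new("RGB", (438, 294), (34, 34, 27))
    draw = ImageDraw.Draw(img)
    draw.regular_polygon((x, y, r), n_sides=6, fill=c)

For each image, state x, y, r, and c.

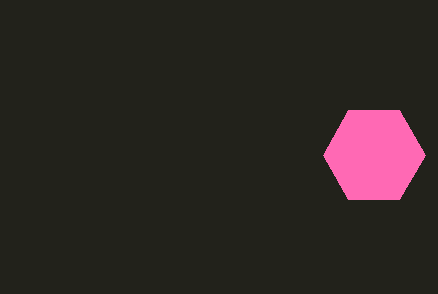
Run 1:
x = 374
y = 155
r = 51
c = 'hotpink'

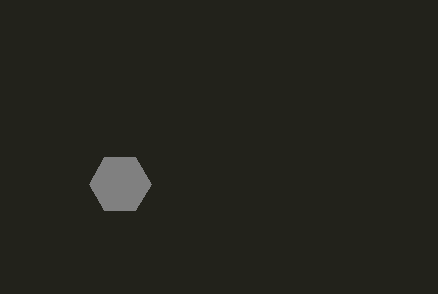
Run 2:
x = 120, y = 184, r = 31, c = 'gray'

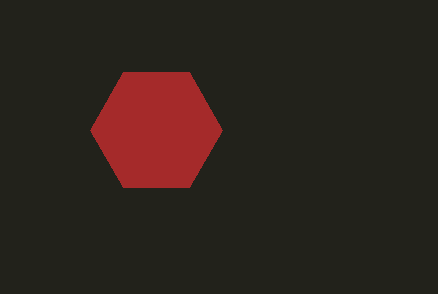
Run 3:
x = 156; y = 130; r = 66; c = 'brown'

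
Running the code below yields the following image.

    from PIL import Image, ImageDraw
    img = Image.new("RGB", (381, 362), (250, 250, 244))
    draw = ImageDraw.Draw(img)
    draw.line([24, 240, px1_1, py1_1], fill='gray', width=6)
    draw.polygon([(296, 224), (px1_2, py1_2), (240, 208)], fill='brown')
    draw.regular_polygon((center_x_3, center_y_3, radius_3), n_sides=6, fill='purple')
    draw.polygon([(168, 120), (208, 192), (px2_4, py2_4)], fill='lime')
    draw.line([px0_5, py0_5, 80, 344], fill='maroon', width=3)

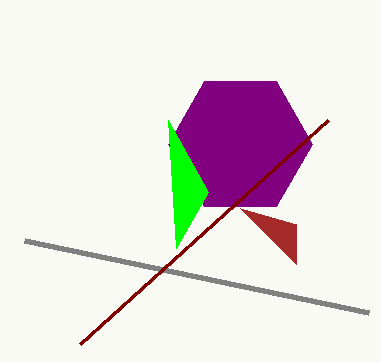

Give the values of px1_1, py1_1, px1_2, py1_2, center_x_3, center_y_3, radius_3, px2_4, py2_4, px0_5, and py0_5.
px1_1 = 368, py1_1 = 312, px1_2 = 296, py1_2 = 264, center_x_3 = 240, center_y_3 = 144, radius_3 = 72, px2_4 = 176, py2_4 = 248, px0_5 = 328, py0_5 = 120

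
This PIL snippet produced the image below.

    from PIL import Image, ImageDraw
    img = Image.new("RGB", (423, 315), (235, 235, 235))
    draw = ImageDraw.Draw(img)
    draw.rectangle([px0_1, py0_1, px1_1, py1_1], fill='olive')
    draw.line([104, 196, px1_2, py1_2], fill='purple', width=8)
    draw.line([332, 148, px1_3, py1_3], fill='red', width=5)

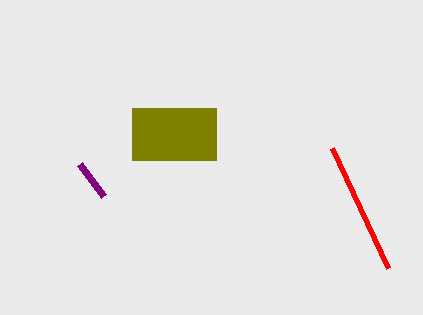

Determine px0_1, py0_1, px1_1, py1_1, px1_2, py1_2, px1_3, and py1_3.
px0_1 = 132, py0_1 = 108, px1_1 = 216, py1_1 = 160, px1_2 = 80, py1_2 = 164, px1_3 = 388, py1_3 = 268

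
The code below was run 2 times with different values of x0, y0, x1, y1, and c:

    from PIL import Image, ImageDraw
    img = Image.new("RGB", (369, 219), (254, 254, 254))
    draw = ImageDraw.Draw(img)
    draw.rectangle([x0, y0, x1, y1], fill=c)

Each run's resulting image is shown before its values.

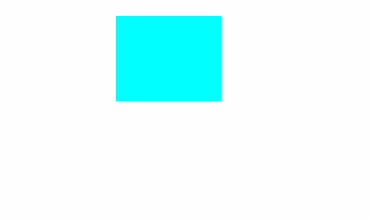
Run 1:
x0 = 116
y0 = 16
x1 = 220
y1 = 100
c = 'cyan'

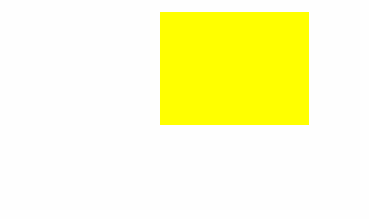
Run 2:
x0 = 160, y0 = 12, x1 = 308, y1 = 124, c = 'yellow'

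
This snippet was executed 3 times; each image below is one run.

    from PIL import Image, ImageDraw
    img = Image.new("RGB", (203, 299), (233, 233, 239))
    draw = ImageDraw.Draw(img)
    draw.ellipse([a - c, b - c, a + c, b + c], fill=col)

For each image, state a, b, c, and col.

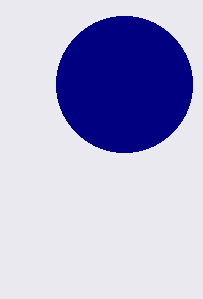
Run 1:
a = 124
b = 84
c = 68
col = 'navy'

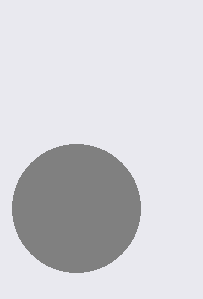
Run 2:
a = 76, b = 208, c = 64, col = 'gray'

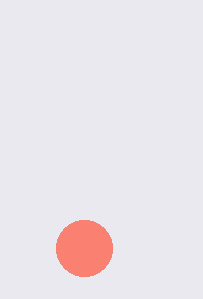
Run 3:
a = 84
b = 248
c = 28
col = 'salmon'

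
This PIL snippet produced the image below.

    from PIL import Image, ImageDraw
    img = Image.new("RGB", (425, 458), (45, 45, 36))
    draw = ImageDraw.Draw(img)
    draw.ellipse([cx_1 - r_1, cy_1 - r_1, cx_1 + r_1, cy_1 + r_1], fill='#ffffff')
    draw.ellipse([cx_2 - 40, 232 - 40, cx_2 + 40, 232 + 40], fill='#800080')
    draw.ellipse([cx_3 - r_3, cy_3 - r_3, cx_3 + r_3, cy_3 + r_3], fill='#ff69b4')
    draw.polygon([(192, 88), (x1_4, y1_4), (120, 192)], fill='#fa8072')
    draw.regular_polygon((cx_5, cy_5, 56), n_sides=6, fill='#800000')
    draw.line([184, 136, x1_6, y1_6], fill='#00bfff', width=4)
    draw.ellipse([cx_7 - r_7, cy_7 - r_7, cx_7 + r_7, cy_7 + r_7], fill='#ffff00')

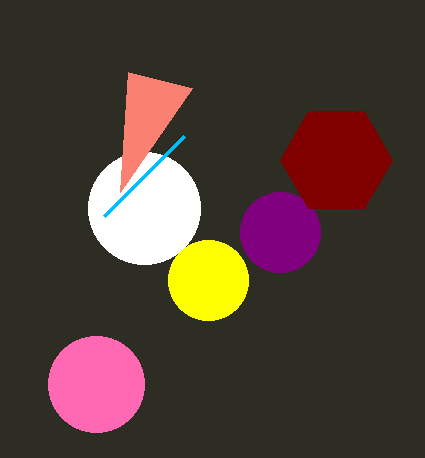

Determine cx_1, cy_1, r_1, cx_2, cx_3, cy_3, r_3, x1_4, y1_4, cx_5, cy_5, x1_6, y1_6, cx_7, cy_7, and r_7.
cx_1 = 144
cy_1 = 208
r_1 = 56
cx_2 = 280
cx_3 = 96
cy_3 = 384
r_3 = 48
x1_4 = 128
y1_4 = 72
cx_5 = 336
cy_5 = 160
x1_6 = 104
y1_6 = 216
cx_7 = 208
cy_7 = 280
r_7 = 40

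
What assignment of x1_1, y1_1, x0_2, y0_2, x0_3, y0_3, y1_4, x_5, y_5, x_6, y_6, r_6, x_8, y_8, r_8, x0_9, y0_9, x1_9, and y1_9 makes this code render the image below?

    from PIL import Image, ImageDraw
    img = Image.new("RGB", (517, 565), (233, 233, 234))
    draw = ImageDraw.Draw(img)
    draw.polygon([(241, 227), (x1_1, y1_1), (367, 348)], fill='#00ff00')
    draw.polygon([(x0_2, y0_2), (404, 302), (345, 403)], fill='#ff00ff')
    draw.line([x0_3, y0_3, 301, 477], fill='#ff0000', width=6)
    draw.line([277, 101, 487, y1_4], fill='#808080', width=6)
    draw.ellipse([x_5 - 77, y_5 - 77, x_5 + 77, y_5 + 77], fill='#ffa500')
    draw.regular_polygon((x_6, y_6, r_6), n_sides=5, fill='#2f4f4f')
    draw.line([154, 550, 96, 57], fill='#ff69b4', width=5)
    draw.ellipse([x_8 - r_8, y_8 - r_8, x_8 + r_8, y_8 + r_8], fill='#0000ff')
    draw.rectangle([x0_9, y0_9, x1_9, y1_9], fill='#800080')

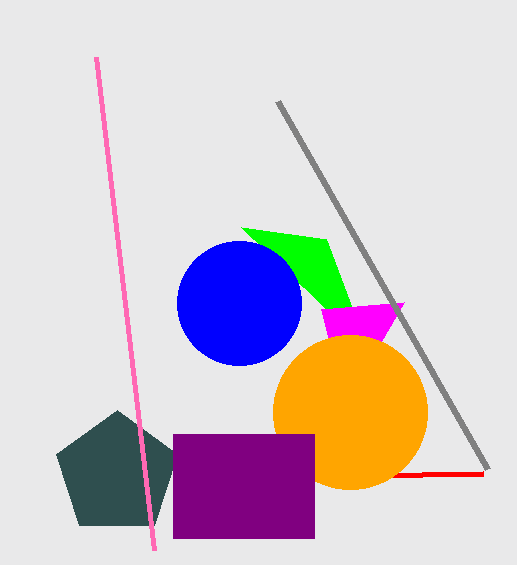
x1_1 = 326
y1_1 = 239
x0_2 = 321
y0_2 = 309
x0_3 = 483
y0_3 = 474
y1_4 = 469
x_5 = 350
y_5 = 412
x_6 = 117
y_6 = 474
r_6 = 64
x_8 = 239
y_8 = 303
r_8 = 62
x0_9 = 173
y0_9 = 434
x1_9 = 314
y1_9 = 538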